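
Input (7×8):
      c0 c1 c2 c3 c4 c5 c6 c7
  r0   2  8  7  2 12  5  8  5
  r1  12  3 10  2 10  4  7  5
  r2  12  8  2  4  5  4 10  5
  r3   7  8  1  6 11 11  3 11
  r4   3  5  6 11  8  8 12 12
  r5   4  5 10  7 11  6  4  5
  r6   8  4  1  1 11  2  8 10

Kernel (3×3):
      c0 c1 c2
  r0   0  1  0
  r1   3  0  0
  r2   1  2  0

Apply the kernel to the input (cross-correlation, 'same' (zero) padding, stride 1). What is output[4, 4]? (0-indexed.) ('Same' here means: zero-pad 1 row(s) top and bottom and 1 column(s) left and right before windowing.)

The receptive field on the zero-padded input at this output position is [6 11 11 / 11 8 8 / 7 11 6]. Elementwise product with the kernel and sum: 11·1 + 11·3 + 7·1 + 11·2.

73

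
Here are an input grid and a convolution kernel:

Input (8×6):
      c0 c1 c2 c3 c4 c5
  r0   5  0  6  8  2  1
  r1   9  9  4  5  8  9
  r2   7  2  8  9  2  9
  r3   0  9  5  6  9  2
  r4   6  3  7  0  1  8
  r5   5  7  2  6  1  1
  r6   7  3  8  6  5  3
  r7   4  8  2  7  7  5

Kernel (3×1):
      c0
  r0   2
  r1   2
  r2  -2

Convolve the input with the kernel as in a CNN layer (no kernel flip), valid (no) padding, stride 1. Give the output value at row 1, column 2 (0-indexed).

14

The receptive field on the input at this output position is [4 / 8 / 5]. Elementwise product with the kernel and sum: 4·2 + 8·2 + 5·-2.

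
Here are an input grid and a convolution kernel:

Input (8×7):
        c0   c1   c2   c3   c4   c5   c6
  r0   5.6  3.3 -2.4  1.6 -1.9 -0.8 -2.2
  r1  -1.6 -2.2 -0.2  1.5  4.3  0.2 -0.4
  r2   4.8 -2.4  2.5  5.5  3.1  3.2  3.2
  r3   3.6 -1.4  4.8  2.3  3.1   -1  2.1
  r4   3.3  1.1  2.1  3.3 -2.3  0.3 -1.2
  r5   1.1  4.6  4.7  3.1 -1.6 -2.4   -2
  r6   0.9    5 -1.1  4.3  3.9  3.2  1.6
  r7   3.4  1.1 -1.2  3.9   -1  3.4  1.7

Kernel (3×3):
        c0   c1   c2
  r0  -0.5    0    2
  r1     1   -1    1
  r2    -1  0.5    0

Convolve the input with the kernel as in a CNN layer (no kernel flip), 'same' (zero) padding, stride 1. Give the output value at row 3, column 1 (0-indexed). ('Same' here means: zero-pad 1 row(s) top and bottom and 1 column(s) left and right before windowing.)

9.65

The receptive field on the zero-padded input at this output position is [4.8 -2.4 2.5 / 3.6 -1.4 4.8 / 3.3 1.1 2.1]. Elementwise product with the kernel and sum: 4.8·-0.5 + 2.5·2 + 3.6·1 + -1.4·-1 + 4.8·1 + 3.3·-1 + 1.1·0.5.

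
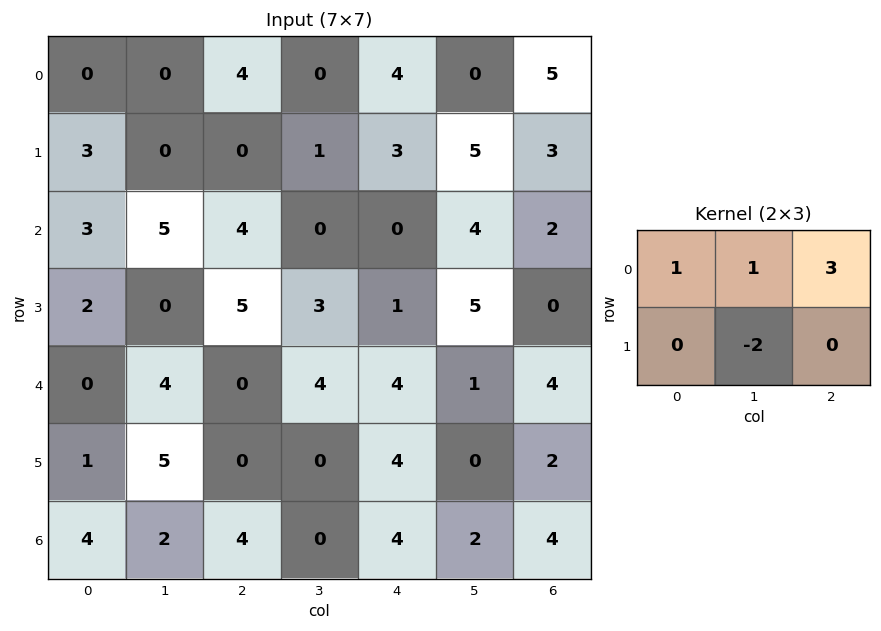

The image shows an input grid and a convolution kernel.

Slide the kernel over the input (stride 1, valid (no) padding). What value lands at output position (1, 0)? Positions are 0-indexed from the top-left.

-7

The receptive field on the input at this output position is [3 0 0 / 3 5 4]. Elementwise product with the kernel and sum: 3·1 + 0·1 + 0·3 + 5·-2.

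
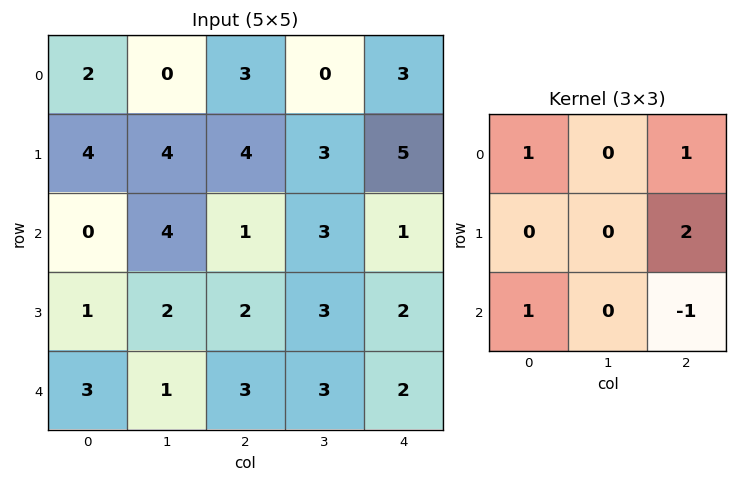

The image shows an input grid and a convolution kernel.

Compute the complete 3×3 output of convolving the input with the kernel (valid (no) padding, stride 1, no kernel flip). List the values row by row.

Output[0,0]: The receptive field on the input at this output position is [2 0 3 / 4 4 4 / 0 4 1]. Elementwise product with the kernel and sum: 2·1 + 3·1 + 4·2 + 0·1 + 1·-1.
Output[0,1]: The receptive field on the input at this output position is [0 3 0 / 4 4 3 / 4 1 3]. Elementwise product with the kernel and sum: 0·1 + 0·1 + 3·2 + 4·1 + 3·-1.

12 7 16
9 12 11
5 11 7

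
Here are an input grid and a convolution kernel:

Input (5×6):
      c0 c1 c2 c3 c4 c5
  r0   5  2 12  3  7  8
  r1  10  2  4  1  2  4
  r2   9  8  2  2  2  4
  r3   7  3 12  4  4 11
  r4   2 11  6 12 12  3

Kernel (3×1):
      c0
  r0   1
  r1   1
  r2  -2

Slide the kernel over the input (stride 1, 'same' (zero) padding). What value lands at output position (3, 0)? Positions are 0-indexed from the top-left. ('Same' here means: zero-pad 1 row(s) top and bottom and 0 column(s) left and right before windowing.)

The receptive field on the zero-padded input at this output position is [9 / 7 / 2]. Elementwise product with the kernel and sum: 9·1 + 7·1 + 2·-2.

12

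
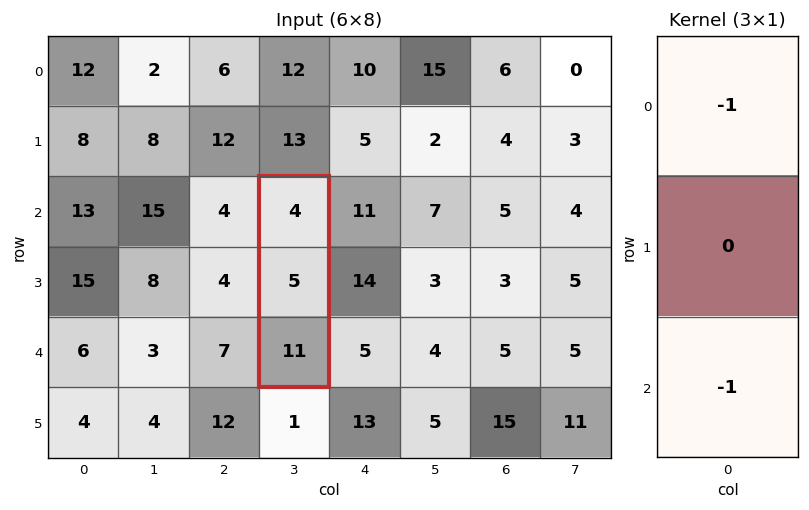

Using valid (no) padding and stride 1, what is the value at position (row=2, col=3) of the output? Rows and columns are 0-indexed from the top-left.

The receptive field on the input at this output position is [4 / 5 / 11]. Elementwise product with the kernel and sum: 4·-1 + 11·-1.

-15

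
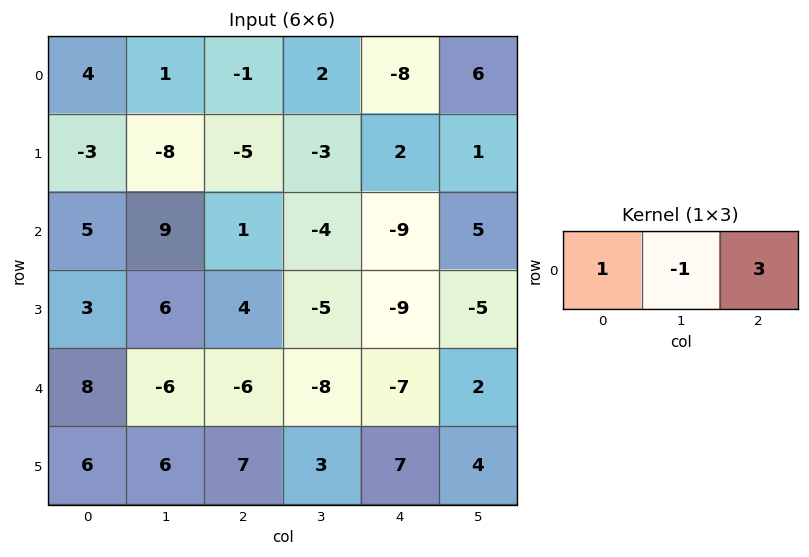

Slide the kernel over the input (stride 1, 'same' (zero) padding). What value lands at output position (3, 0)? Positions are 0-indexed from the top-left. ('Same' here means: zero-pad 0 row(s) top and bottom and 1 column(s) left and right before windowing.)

15

The receptive field on the zero-padded input at this output position is [0 3 6]. Elementwise product with the kernel and sum: 0·1 + 3·-1 + 6·3.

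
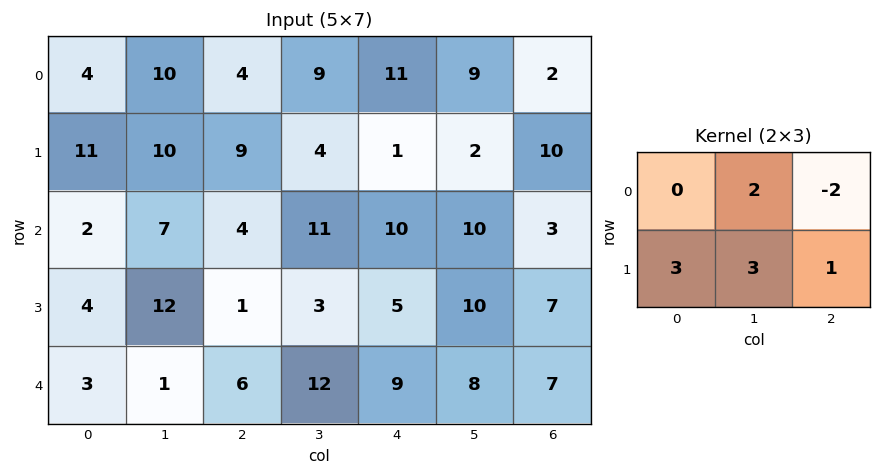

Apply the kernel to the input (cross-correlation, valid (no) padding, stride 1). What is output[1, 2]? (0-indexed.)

61

The receptive field on the input at this output position is [9 4 1 / 4 11 10]. Elementwise product with the kernel and sum: 4·2 + 1·-2 + 4·3 + 11·3 + 10·1.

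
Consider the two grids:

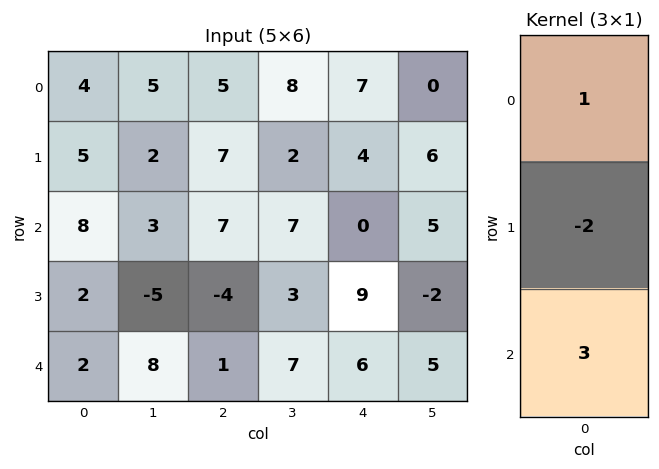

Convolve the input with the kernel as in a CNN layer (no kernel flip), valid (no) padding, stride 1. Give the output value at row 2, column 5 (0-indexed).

The receptive field on the input at this output position is [5 / -2 / 5]. Elementwise product with the kernel and sum: 5·1 + -2·-2 + 5·3.

24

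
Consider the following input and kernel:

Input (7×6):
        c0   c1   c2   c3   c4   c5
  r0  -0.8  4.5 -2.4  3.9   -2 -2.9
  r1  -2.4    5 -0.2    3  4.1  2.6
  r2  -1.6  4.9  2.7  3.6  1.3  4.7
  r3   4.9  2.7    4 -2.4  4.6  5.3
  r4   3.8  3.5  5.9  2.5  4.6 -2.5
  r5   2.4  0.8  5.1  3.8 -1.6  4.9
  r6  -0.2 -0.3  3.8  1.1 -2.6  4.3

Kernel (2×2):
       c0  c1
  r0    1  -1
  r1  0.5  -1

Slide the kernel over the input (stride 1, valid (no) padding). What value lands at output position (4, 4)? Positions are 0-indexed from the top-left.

The receptive field on the input at this output position is [4.6 -2.5 / -1.6 4.9]. Elementwise product with the kernel and sum: 4.6·1 + -2.5·-1 + -1.6·0.5 + 4.9·-1.

1.4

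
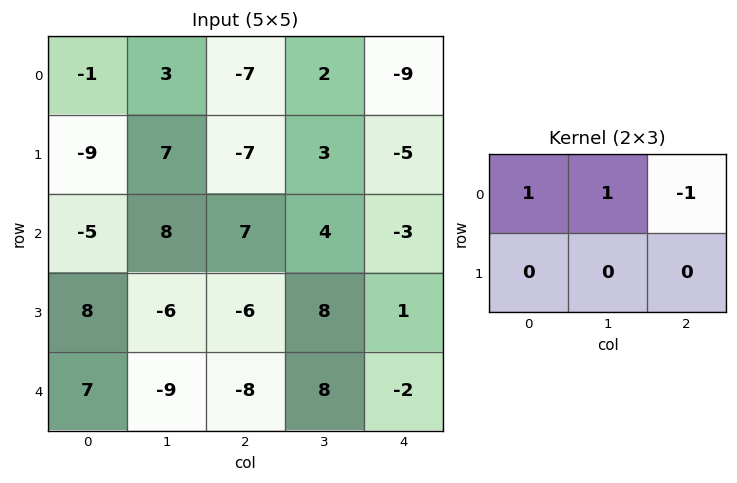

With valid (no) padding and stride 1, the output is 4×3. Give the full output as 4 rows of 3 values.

9 -6 4
5 -3 1
-4 11 14
8 -20 1

Output[0,0]: The receptive field on the input at this output position is [-1 3 -7 / -9 7 -7]. Elementwise product with the kernel and sum: -1·1 + 3·1 + -7·-1.
Output[0,1]: The receptive field on the input at this output position is [3 -7 2 / 7 -7 3]. Elementwise product with the kernel and sum: 3·1 + -7·1 + 2·-1.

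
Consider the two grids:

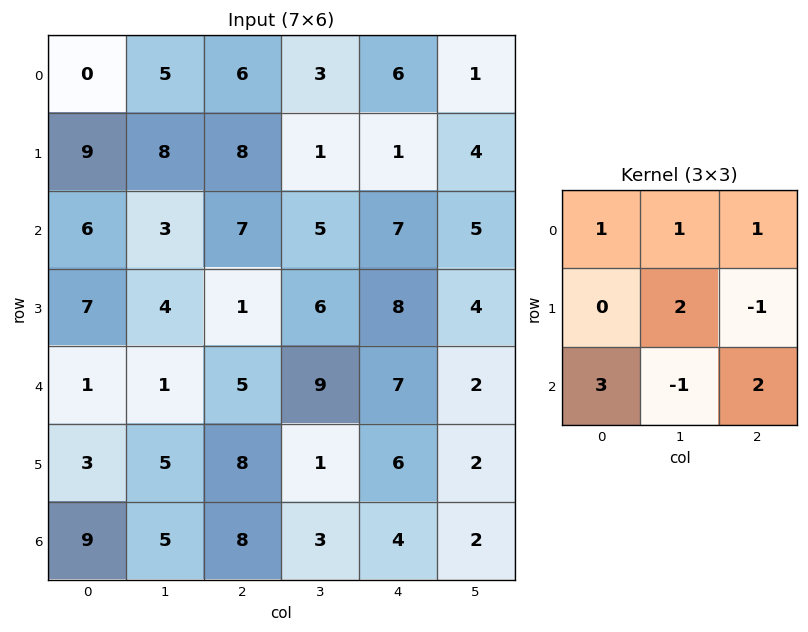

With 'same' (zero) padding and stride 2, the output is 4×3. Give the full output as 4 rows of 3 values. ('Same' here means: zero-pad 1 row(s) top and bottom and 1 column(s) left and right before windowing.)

Output[0,0]: The receptive field on the zero-padded input at this output position is [0 0 0 / 0 0 5 / 0 9 8]. Elementwise product with the kernel and sum: 0·1 + 0·1 + 0·1 + 0·2 + 5·-1 + 0·3 + 9·-1 + 8·2.
Output[0,1]: The receptive field on the zero-padded input at this output position is [0 0 0 / 5 6 3 / 8 8 1]. Elementwise product with the kernel and sum: 0·1 + 0·1 + 0·1 + 6·2 + 3·-1 + 8·3 + 8·-1 + 1·2.

2 27 21
27 49 33
19 21 31
21 27 15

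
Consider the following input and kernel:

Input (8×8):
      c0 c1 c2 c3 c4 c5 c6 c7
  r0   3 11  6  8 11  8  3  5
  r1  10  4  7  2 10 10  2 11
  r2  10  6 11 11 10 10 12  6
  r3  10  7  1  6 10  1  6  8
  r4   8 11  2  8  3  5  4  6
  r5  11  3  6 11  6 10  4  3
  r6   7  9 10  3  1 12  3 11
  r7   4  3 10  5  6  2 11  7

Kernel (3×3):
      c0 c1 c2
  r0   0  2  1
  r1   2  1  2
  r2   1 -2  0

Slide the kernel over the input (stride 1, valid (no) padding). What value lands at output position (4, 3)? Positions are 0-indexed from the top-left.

The receptive field on the input at this output position is [8 3 5 / 11 6 10 / 3 1 12]. Elementwise product with the kernel and sum: 3·2 + 5·1 + 11·2 + 6·1 + 10·2 + 3·1 + 1·-2.

60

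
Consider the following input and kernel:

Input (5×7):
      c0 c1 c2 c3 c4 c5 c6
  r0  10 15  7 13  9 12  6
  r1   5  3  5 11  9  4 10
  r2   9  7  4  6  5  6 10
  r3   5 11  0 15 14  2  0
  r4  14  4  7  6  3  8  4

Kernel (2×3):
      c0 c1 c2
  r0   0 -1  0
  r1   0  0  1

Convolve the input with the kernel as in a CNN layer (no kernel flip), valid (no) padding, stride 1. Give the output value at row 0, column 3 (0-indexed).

-5

The receptive field on the input at this output position is [13 9 12 / 11 9 4]. Elementwise product with the kernel and sum: 9·-1 + 4·1.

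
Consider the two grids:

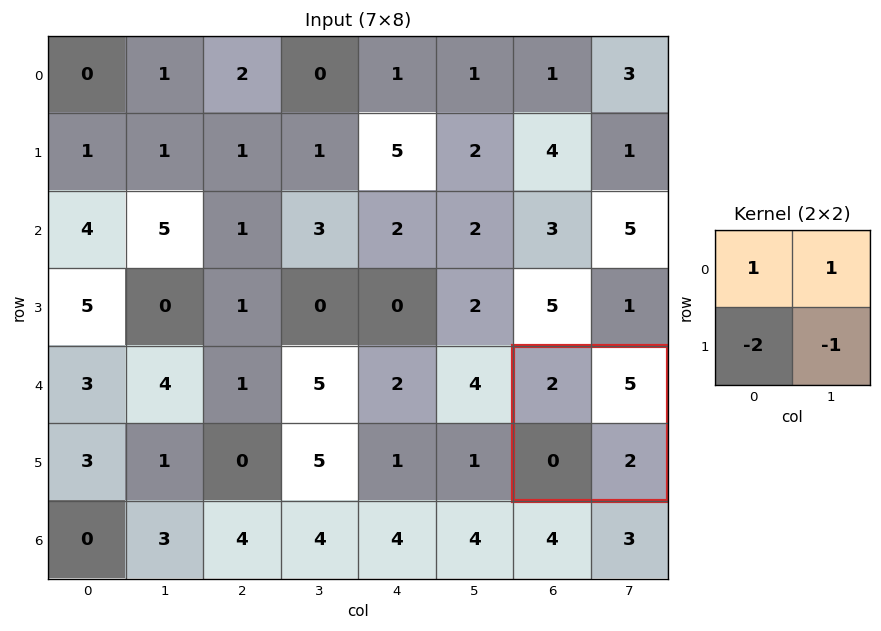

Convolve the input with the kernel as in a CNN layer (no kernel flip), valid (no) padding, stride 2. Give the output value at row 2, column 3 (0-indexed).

The receptive field on the input at this output position is [2 5 / 0 2]. Elementwise product with the kernel and sum: 2·1 + 5·1 + 0·-2 + 2·-1.

5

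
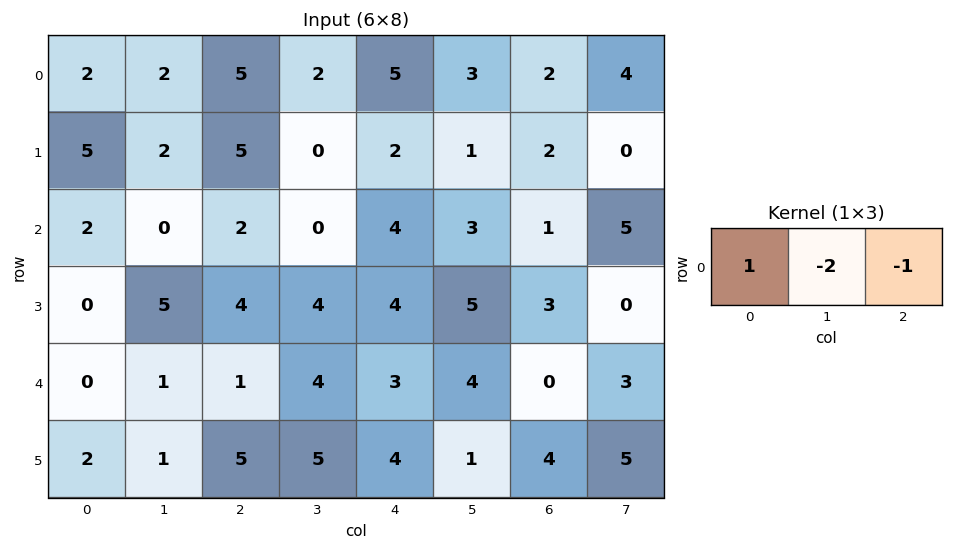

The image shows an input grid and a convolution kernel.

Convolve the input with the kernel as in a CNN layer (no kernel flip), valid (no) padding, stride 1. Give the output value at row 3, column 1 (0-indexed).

-7

The receptive field on the input at this output position is [5 4 4]. Elementwise product with the kernel and sum: 5·1 + 4·-2 + 4·-1.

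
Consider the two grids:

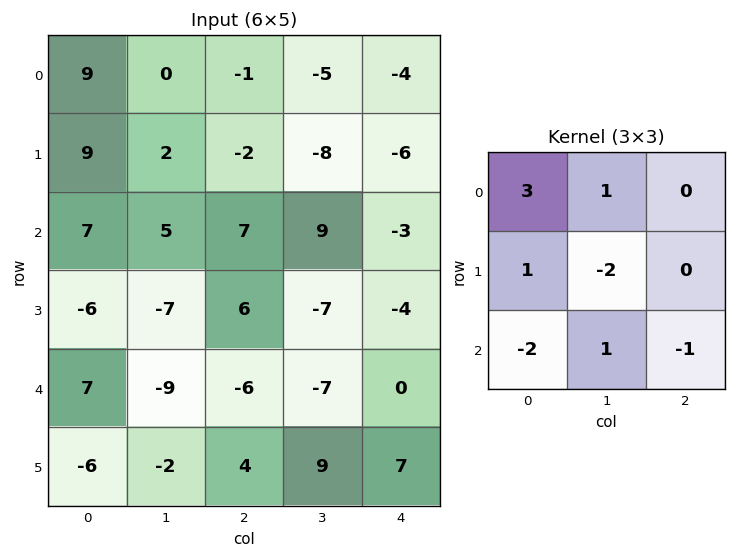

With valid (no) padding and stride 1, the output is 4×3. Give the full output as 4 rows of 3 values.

16 -7 4
25 22 -40
17 22 55
6 -13 13

Output[0,0]: The receptive field on the input at this output position is [9 0 -1 / 9 2 -2 / 7 5 7]. Elementwise product with the kernel and sum: 9·3 + 0·1 + 9·1 + 2·-2 + 7·-2 + 5·1 + 7·-1.
Output[0,1]: The receptive field on the input at this output position is [0 -1 -5 / 2 -2 -8 / 5 7 9]. Elementwise product with the kernel and sum: 0·3 + -1·1 + 2·1 + -2·-2 + 5·-2 + 7·1 + 9·-1.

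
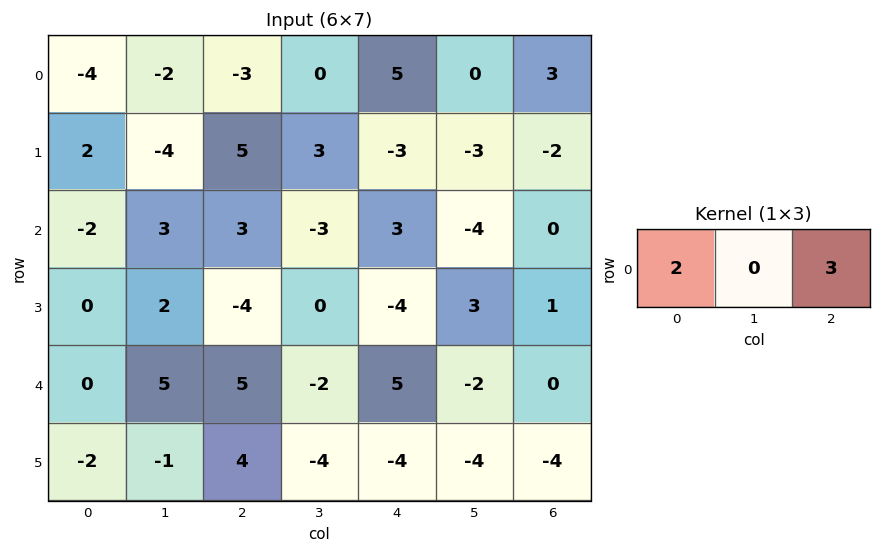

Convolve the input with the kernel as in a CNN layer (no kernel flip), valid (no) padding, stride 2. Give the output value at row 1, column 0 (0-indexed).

5

The receptive field on the input at this output position is [-2 3 3]. Elementwise product with the kernel and sum: -2·2 + 3·3.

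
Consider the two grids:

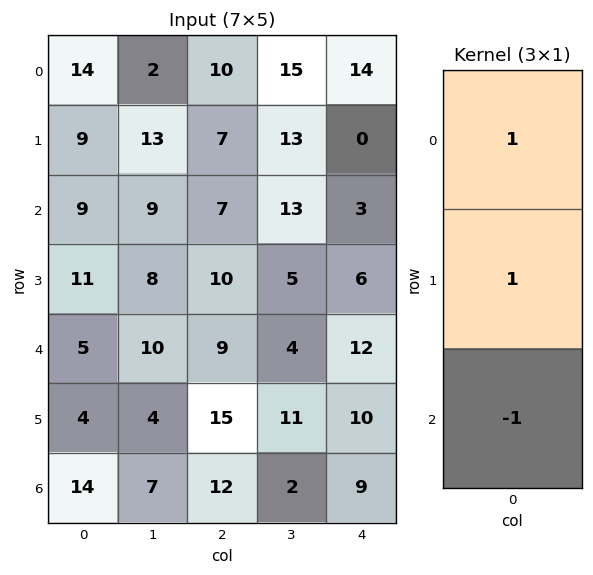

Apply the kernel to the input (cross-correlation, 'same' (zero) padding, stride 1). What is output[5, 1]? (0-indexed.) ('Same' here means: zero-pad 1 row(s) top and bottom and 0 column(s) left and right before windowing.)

The receptive field on the zero-padded input at this output position is [10 / 4 / 7]. Elementwise product with the kernel and sum: 10·1 + 4·1 + 7·-1.

7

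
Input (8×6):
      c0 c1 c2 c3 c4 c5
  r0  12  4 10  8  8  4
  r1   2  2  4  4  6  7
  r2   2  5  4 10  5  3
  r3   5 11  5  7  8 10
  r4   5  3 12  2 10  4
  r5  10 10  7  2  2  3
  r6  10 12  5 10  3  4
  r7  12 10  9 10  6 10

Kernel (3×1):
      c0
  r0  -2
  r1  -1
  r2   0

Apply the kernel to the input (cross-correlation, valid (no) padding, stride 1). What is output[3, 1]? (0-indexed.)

-25

The receptive field on the input at this output position is [11 / 3 / 10]. Elementwise product with the kernel and sum: 11·-2 + 3·-1.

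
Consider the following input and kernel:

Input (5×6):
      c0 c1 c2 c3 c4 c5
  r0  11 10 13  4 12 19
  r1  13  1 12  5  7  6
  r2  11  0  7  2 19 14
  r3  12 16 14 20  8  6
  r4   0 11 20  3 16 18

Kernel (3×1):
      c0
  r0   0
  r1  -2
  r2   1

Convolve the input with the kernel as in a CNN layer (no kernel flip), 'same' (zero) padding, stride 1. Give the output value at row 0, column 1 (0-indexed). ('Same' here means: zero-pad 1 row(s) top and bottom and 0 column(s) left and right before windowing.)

-19

The receptive field on the zero-padded input at this output position is [0 / 10 / 1]. Elementwise product with the kernel and sum: 10·-2 + 1·1.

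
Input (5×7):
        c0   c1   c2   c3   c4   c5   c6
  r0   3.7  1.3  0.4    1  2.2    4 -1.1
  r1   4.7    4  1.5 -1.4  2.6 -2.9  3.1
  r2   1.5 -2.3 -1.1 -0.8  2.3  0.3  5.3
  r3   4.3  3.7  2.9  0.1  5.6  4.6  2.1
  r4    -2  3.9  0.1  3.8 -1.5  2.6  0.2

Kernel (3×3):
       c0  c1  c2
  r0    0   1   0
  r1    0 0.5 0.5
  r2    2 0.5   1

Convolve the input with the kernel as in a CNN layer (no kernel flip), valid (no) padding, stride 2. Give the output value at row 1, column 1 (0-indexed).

2.65

The receptive field on the input at this output position is [-1.1 -0.8 2.3 / 2.9 0.1 5.6 / 0.1 3.8 -1.5]. Elementwise product with the kernel and sum: -0.8·1 + 0.1·0.5 + 5.6·0.5 + 0.1·2 + 3.8·0.5 + -1.5·1.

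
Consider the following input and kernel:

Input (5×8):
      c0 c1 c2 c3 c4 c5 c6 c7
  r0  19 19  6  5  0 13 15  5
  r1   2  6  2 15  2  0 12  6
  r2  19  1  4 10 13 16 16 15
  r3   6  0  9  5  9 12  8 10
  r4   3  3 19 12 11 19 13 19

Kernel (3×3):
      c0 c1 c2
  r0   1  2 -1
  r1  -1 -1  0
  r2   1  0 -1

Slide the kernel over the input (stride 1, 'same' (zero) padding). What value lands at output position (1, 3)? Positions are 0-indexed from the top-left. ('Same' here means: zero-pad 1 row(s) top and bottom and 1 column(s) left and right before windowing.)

The receptive field on the zero-padded input at this output position is [6 5 0 / 2 15 2 / 4 10 13]. Elementwise product with the kernel and sum: 6·1 + 5·2 + 0·-1 + 2·-1 + 15·-1 + 4·1 + 13·-1.

-10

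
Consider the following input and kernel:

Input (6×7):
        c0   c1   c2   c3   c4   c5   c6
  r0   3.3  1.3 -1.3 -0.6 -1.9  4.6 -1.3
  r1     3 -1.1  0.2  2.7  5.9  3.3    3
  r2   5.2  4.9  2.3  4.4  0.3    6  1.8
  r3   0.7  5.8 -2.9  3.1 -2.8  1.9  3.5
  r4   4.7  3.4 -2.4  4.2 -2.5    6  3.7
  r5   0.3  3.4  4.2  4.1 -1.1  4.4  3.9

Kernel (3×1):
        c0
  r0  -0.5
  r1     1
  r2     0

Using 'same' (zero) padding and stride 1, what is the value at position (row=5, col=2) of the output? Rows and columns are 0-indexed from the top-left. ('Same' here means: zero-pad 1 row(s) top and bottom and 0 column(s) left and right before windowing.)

5.4

The receptive field on the zero-padded input at this output position is [-2.4 / 4.2 / 0]. Elementwise product with the kernel and sum: -2.4·-0.5 + 4.2·1.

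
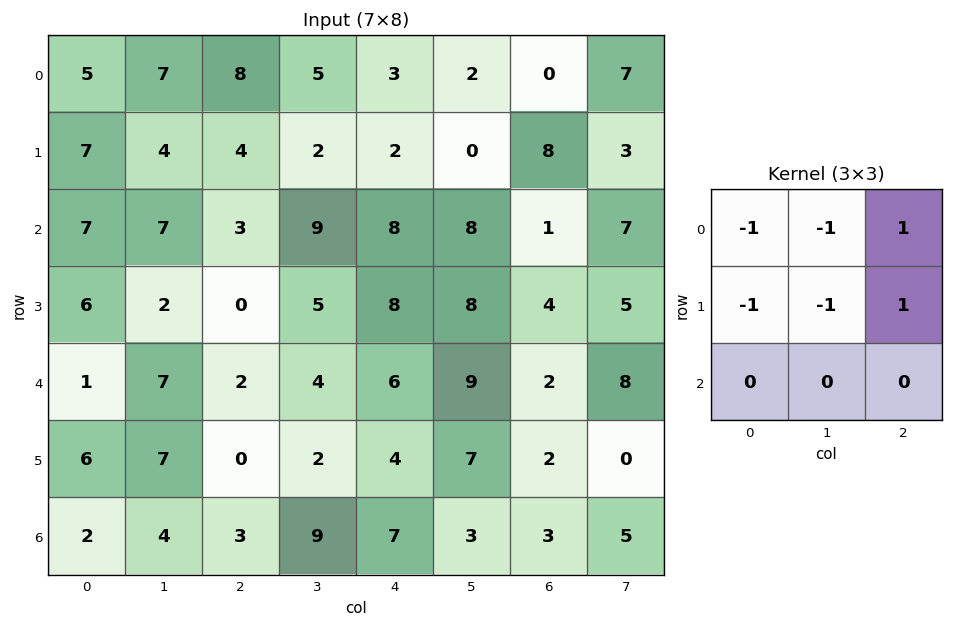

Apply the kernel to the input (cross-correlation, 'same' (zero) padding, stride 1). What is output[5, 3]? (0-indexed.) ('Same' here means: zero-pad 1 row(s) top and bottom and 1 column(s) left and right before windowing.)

The receptive field on the zero-padded input at this output position is [2 4 6 / 0 2 4 / 3 9 7]. Elementwise product with the kernel and sum: 2·-1 + 4·-1 + 6·1 + 0·-1 + 2·-1 + 4·1.

2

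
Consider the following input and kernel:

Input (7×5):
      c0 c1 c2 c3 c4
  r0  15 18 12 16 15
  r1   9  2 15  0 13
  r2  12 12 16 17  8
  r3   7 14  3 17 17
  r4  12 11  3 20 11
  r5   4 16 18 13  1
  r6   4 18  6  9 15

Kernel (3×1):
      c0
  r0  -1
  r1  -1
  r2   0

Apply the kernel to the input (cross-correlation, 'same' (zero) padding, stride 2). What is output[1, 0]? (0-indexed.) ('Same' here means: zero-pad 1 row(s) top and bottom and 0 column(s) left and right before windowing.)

-21

The receptive field on the zero-padded input at this output position is [9 / 12 / 7]. Elementwise product with the kernel and sum: 9·-1 + 12·-1.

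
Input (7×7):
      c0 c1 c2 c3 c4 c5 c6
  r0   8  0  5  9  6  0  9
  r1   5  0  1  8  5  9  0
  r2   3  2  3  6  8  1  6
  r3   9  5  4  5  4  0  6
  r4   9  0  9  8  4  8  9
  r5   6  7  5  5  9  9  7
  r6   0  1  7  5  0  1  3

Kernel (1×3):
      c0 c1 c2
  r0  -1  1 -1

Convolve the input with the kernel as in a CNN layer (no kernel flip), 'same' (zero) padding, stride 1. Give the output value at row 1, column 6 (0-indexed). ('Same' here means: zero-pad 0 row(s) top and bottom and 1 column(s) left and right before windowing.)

The receptive field on the zero-padded input at this output position is [9 0 0]. Elementwise product with the kernel and sum: 9·-1 + 0·1 + 0·-1.

-9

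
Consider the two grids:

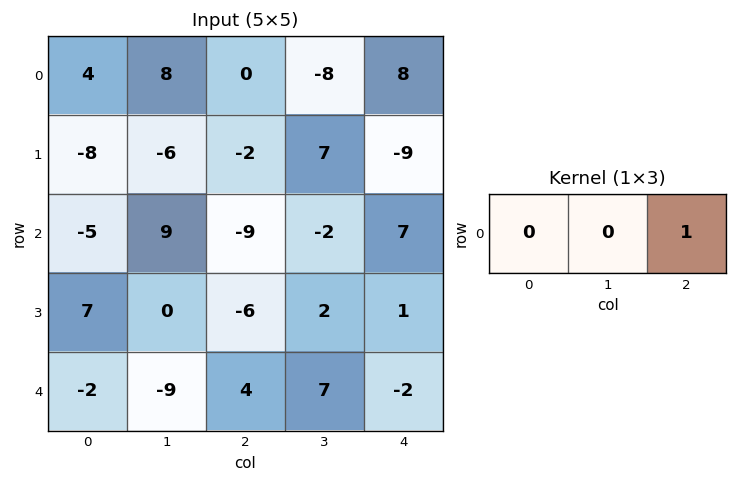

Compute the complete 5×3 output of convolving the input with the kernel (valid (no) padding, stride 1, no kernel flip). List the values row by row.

Output[0,0]: The receptive field on the input at this output position is [4 8 0]. Elementwise product with the kernel and sum: 0·1.

0 -8 8
-2 7 -9
-9 -2 7
-6 2 1
4 7 -2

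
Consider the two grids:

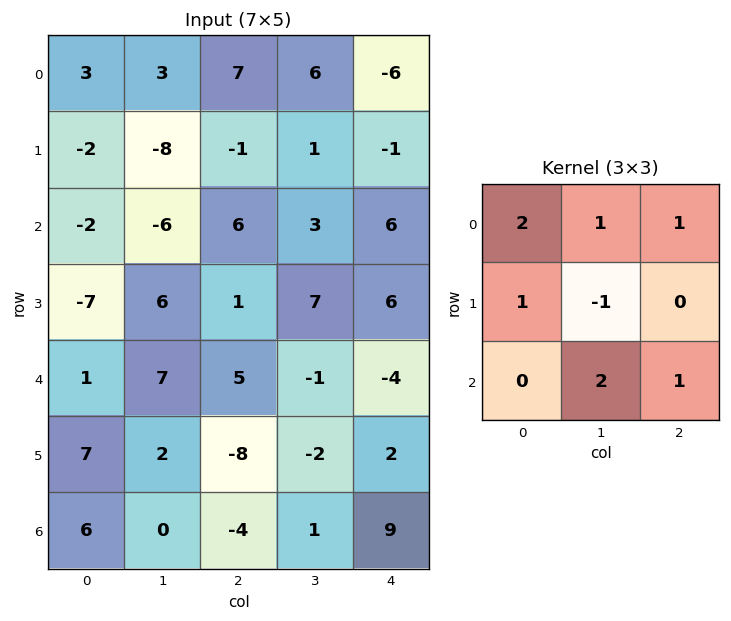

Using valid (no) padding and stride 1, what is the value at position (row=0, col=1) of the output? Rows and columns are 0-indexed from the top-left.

The receptive field on the input at this output position is [3 7 6 / -8 -1 1 / -6 6 3]. Elementwise product with the kernel and sum: 3·2 + 7·1 + 6·1 + -8·1 + -1·-1 + 6·2 + 3·1.

27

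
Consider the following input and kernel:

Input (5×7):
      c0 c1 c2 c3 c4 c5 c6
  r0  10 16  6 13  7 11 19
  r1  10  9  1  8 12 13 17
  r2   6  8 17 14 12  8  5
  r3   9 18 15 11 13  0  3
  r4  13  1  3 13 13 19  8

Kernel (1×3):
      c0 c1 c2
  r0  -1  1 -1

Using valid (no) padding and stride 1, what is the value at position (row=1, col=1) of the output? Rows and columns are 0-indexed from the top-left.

-16

The receptive field on the input at this output position is [9 1 8]. Elementwise product with the kernel and sum: 9·-1 + 1·1 + 8·-1.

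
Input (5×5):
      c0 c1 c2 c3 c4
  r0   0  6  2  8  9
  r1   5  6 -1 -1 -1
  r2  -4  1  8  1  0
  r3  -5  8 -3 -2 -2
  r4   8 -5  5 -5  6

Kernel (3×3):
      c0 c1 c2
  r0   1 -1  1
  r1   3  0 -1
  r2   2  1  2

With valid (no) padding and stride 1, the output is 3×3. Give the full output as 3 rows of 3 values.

Output[0,0]: The receptive field on the input at this output position is [0 6 2 / 5 6 -1 / -4 1 8]. Elementwise product with the kernel and sum: 0·1 + 6·-1 + 2·1 + 5·3 + -1·-1 + -4·2 + 1·1 + 8·2.

21 43 18
-30 17 11
12 5 17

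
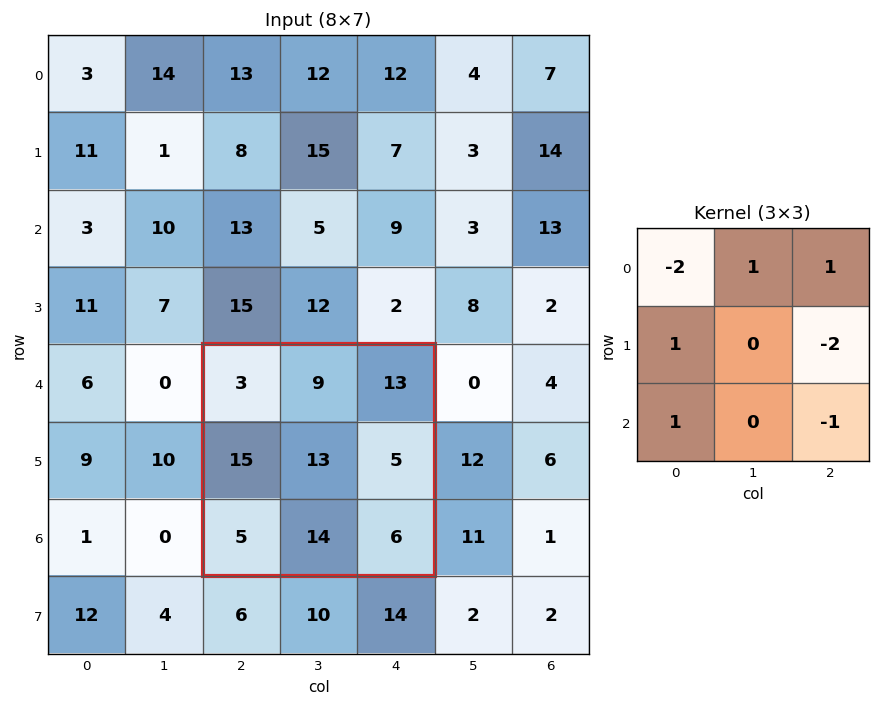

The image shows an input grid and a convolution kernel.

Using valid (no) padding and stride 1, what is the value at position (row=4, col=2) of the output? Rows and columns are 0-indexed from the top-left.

20

The receptive field on the input at this output position is [3 9 13 / 15 13 5 / 5 14 6]. Elementwise product with the kernel and sum: 3·-2 + 9·1 + 13·1 + 15·1 + 5·-2 + 5·1 + 6·-1.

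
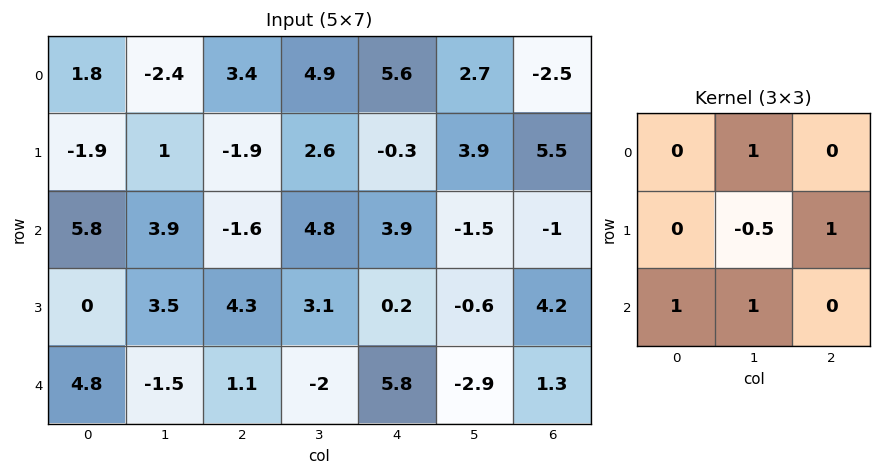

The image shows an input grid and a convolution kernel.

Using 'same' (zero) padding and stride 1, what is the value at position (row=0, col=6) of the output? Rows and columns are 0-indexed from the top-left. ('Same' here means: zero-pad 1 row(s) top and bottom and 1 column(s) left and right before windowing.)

The receptive field on the zero-padded input at this output position is [0 0 0 / 2.7 -2.5 0 / 3.9 5.5 0]. Elementwise product with the kernel and sum: 0·1 + -2.5·-0.5 + 0·1 + 3.9·1 + 5.5·1.

10.65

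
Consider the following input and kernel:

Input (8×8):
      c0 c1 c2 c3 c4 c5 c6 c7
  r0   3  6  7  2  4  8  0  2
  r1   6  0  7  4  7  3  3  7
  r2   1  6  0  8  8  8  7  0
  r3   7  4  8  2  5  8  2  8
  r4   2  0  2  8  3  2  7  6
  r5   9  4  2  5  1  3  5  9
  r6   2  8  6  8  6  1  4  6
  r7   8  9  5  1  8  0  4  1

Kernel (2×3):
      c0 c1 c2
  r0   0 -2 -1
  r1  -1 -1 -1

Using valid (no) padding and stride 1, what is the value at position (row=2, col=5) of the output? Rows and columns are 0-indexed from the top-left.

-32

The receptive field on the input at this output position is [8 7 0 / 8 2 8]. Elementwise product with the kernel and sum: 7·-2 + 0·-1 + 8·-1 + 2·-1 + 8·-1.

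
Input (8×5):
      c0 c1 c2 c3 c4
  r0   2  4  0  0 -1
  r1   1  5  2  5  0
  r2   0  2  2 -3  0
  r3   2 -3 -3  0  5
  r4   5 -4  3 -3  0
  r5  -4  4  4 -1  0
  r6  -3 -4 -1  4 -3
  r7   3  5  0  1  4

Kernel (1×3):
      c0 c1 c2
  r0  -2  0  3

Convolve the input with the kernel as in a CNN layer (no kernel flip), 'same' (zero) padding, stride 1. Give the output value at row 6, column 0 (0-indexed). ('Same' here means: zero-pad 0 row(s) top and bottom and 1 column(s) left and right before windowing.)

-12

The receptive field on the zero-padded input at this output position is [0 -3 -4]. Elementwise product with the kernel and sum: 0·-2 + -4·3.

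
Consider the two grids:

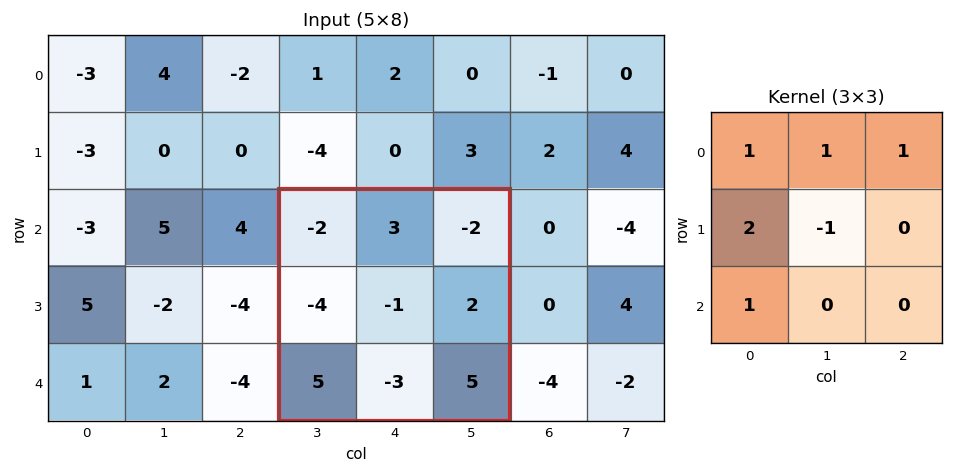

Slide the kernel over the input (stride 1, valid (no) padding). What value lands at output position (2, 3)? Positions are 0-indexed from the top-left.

The receptive field on the input at this output position is [-2 3 -2 / -4 -1 2 / 5 -3 5]. Elementwise product with the kernel and sum: -2·1 + 3·1 + -2·1 + -4·2 + -1·-1 + 5·1.

-3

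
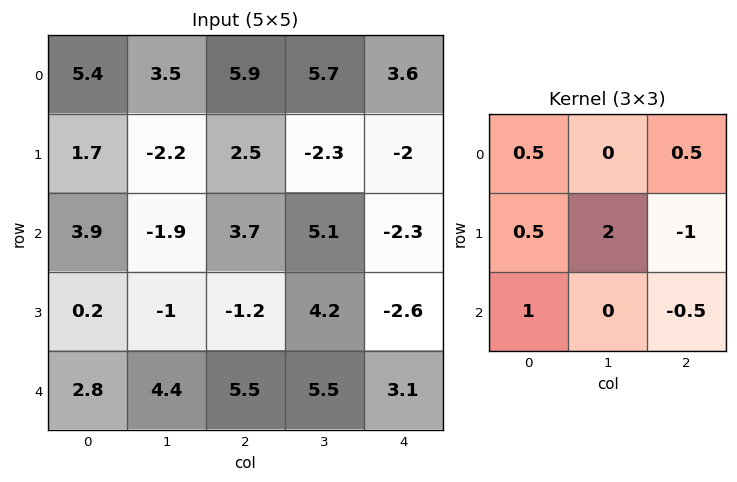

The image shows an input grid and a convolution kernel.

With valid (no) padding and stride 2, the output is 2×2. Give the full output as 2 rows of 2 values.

1.65 8.25
3.15 15.05

Output[0,0]: The receptive field on the input at this output position is [5.4 3.5 5.9 / 1.7 -2.2 2.5 / 3.9 -1.9 3.7]. Elementwise product with the kernel and sum: 5.4·0.5 + 5.9·0.5 + 1.7·0.5 + -2.2·2 + 2.5·-1 + 3.9·1 + 3.7·-0.5.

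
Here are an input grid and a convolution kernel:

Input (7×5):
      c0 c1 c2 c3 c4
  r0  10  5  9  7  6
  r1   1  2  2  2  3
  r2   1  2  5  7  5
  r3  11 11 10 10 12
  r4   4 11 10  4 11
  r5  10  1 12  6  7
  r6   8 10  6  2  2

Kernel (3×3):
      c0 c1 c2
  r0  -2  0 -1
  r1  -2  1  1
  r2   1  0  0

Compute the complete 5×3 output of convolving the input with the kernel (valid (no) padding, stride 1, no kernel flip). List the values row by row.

-26 -15 -18
12 13 5
-4 -2 -3
-9 -39 -25
-17 0 -36

Output[0,0]: The receptive field on the input at this output position is [10 5 9 / 1 2 2 / 1 2 5]. Elementwise product with the kernel and sum: 10·-2 + 9·-1 + 1·-2 + 2·1 + 2·1 + 1·1.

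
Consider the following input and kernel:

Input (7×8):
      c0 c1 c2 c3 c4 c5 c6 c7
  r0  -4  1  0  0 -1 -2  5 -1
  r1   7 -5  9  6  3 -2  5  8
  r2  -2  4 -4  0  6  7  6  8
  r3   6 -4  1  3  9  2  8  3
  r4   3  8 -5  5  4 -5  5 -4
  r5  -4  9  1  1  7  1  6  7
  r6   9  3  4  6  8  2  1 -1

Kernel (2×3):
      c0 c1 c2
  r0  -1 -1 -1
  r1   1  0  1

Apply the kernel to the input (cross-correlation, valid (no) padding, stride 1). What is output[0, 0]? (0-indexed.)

19

The receptive field on the input at this output position is [-4 1 0 / 7 -5 9]. Elementwise product with the kernel and sum: -4·-1 + 1·-1 + 0·-1 + 7·1 + 9·1.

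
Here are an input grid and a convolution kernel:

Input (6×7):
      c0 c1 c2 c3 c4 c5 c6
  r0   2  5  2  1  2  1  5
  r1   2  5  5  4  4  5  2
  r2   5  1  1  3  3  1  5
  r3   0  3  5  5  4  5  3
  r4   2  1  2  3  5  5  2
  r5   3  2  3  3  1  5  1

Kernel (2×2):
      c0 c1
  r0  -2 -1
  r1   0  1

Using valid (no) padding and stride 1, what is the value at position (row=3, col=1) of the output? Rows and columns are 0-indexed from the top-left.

-9

The receptive field on the input at this output position is [3 5 / 1 2]. Elementwise product with the kernel and sum: 3·-2 + 5·-1 + 2·1.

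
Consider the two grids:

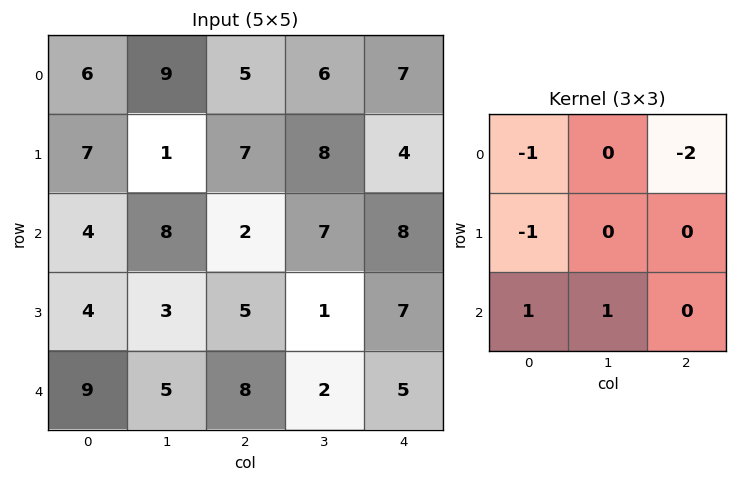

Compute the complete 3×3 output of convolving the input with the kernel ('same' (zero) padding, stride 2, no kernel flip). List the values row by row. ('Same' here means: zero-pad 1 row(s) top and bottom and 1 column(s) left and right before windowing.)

7 -1 6
2 -17 -7
-6 -10 -3

Output[0,0]: The receptive field on the zero-padded input at this output position is [0 0 0 / 0 6 9 / 0 7 1]. Elementwise product with the kernel and sum: 0·-1 + 0·-2 + 0·-1 + 0·1 + 7·1.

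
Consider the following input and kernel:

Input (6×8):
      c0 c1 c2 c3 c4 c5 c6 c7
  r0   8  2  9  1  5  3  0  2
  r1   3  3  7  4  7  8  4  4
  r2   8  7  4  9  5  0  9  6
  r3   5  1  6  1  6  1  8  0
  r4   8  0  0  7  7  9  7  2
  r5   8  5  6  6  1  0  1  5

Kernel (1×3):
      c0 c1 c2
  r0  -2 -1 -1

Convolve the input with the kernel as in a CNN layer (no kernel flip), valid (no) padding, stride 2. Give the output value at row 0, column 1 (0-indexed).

-24

The receptive field on the input at this output position is [9 1 5]. Elementwise product with the kernel and sum: 9·-2 + 1·-1 + 5·-1.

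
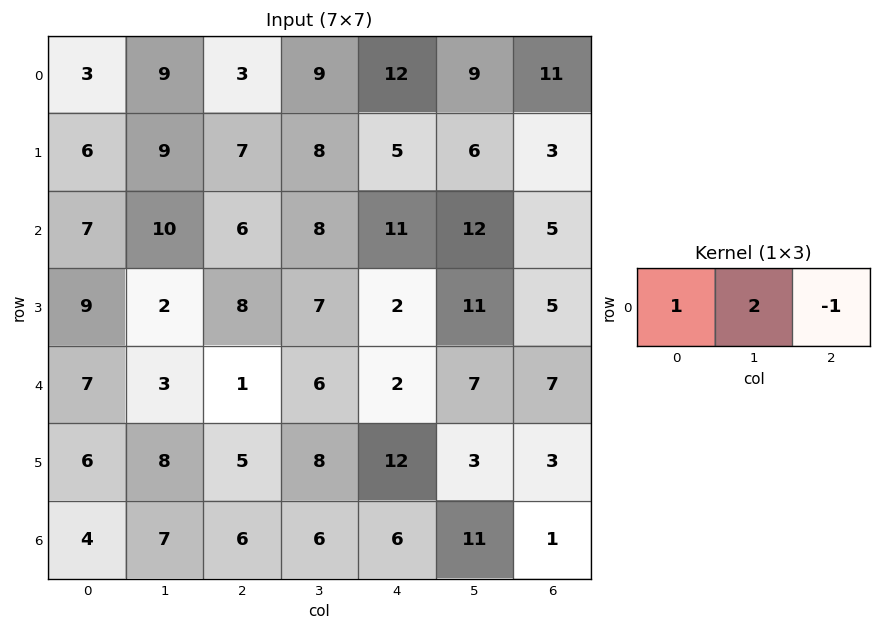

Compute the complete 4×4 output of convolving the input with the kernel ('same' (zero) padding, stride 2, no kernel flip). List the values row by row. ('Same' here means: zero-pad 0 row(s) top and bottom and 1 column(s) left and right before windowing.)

Output[0,0]: The receptive field on the zero-padded input at this output position is [0 3 9]. Elementwise product with the kernel and sum: 0·1 + 3·2 + 9·-1.

-3 6 24 31
4 14 18 22
11 -1 3 21
1 13 7 13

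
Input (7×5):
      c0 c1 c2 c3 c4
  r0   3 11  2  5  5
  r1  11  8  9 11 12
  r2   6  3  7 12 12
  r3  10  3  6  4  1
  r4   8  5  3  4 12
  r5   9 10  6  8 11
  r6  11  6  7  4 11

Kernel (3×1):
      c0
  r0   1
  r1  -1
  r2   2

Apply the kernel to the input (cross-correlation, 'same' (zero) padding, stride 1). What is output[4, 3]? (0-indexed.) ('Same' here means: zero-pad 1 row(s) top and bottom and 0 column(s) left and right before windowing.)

16

The receptive field on the zero-padded input at this output position is [4 / 4 / 8]. Elementwise product with the kernel and sum: 4·1 + 4·-1 + 8·2.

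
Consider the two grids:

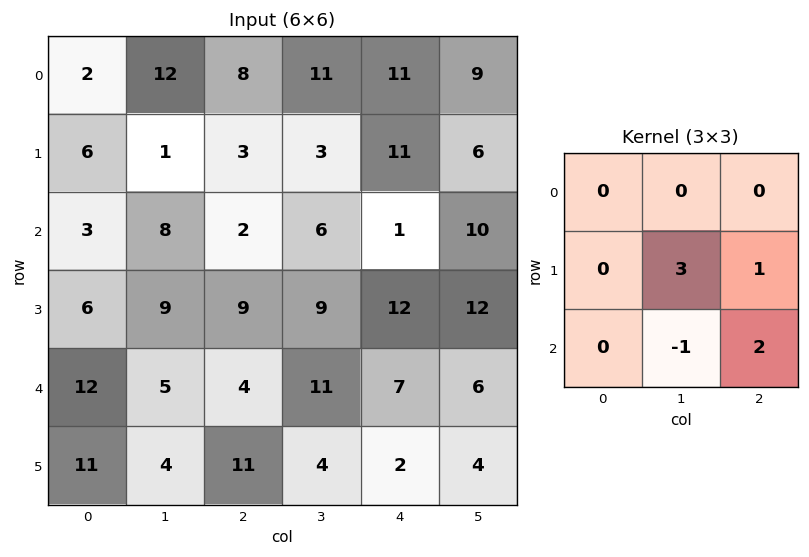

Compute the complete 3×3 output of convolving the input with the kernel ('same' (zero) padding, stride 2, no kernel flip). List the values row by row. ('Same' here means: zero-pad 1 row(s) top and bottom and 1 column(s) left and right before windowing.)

14 38 43
29 21 25
38 20 33

Output[0,0]: The receptive field on the zero-padded input at this output position is [0 0 0 / 0 2 12 / 0 6 1]. Elementwise product with the kernel and sum: 2·3 + 12·1 + 6·-1 + 1·2.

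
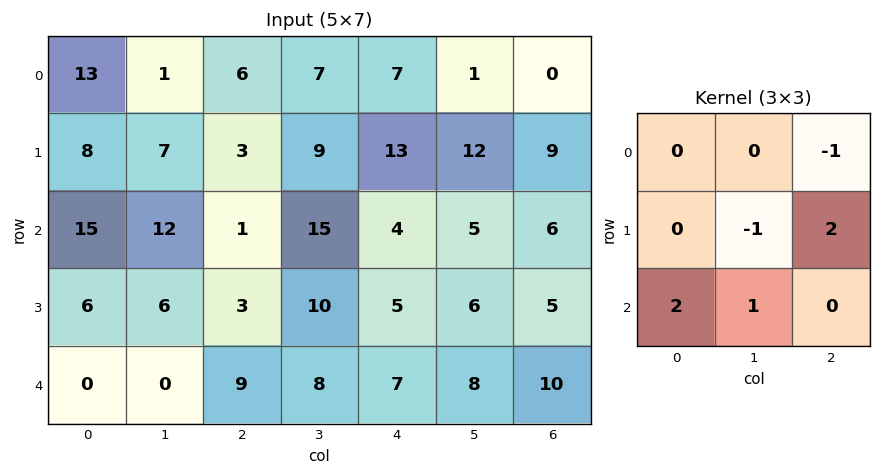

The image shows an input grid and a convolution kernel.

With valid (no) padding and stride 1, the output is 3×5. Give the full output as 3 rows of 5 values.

Output[0,0]: The receptive field on the input at this output position is [13 1 6 / 8 7 3 / 15 12 1]. Elementwise product with the kernel and sum: 6·-1 + 7·-1 + 3·2 + 15·2 + 12·1.

35 33 27 44 19
5 35 -4 19 14
-1 11 22 25 20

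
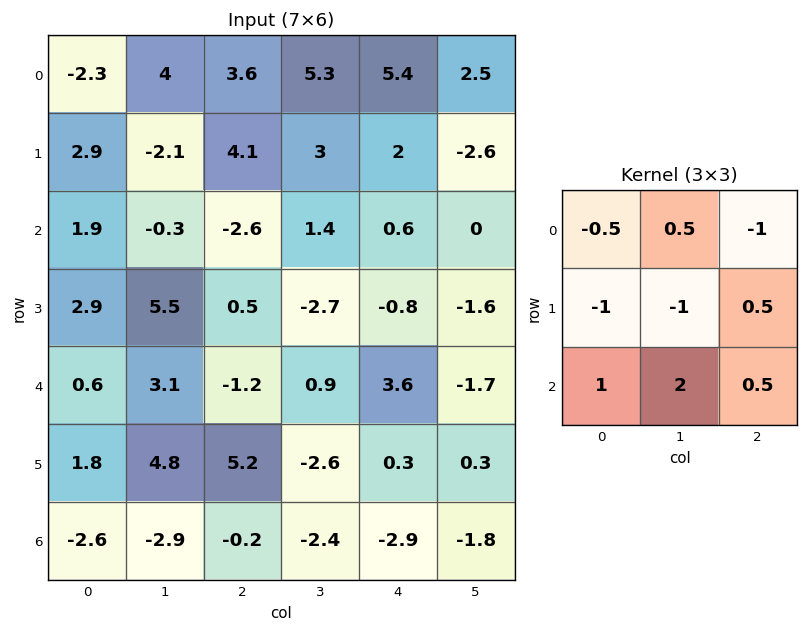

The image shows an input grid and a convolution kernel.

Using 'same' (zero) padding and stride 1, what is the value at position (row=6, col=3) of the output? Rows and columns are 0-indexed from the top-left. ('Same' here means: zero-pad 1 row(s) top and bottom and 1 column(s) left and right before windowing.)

The receptive field on the zero-padded input at this output position is [5.2 -2.6 0.3 / -0.2 -2.4 -2.9 / 0 0 0]. Elementwise product with the kernel and sum: 5.2·-0.5 + -2.6·0.5 + 0.3·-1 + -0.2·-1 + -2.4·-1 + -2.9·0.5 + 0·1 + 0·2 + 0·0.5.

-3.05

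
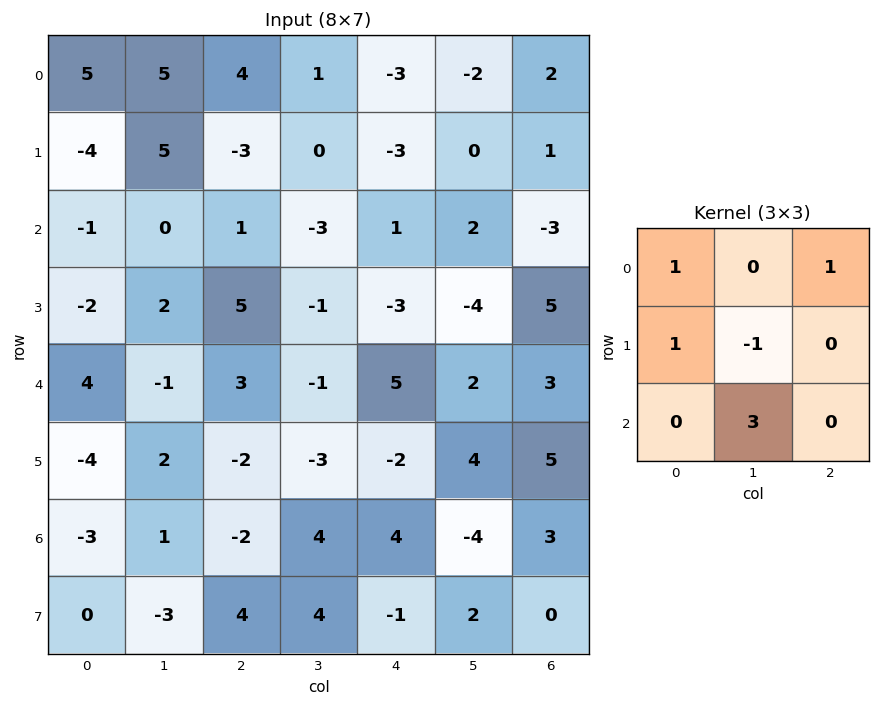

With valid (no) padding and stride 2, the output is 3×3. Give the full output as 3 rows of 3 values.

Output[0,0]: The receptive field on the input at this output position is [5 5 4 / -4 5 -3 / -1 0 1]. Elementwise product with the kernel and sum: 5·1 + 4·1 + -4·1 + 5·-1 + 0·3.

0 -11 2
-7 5 5
4 21 -10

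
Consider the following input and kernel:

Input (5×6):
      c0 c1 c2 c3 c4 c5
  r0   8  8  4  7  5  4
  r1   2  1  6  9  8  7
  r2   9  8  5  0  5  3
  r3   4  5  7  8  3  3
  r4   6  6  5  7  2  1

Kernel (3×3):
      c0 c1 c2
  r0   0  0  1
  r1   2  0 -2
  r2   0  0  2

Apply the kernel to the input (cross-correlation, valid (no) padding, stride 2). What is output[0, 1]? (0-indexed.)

11

The receptive field on the input at this output position is [4 7 5 / 6 9 8 / 5 0 5]. Elementwise product with the kernel and sum: 5·1 + 6·2 + 8·-2 + 5·2.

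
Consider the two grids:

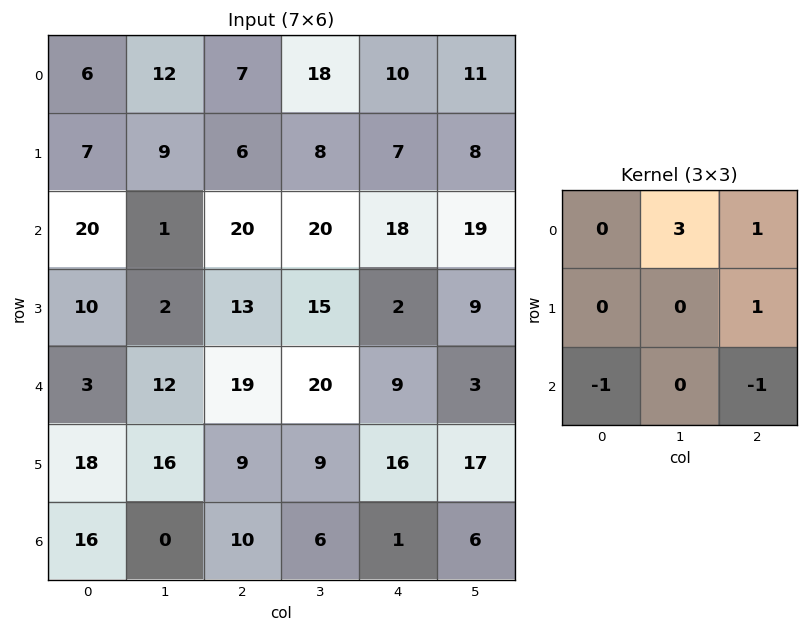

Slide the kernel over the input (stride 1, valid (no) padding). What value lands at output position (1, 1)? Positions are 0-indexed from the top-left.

29

The receptive field on the input at this output position is [9 6 8 / 1 20 20 / 2 13 15]. Elementwise product with the kernel and sum: 6·3 + 8·1 + 20·1 + 2·-1 + 15·-1.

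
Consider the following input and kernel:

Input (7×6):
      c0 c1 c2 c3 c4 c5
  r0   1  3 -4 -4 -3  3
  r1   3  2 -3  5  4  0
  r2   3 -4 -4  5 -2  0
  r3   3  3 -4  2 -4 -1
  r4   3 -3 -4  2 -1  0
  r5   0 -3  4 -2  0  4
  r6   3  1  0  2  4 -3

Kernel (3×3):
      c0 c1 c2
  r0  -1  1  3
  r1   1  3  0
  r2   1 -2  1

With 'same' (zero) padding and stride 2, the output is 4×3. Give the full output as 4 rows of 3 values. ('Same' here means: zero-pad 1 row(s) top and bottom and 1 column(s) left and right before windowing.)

-1 4 -16
15 7 7
18 -29 -8
0 2 28

Output[0,0]: The receptive field on the zero-padded input at this output position is [0 0 0 / 0 1 3 / 0 3 2]. Elementwise product with the kernel and sum: 0·-1 + 0·1 + 0·3 + 0·1 + 1·3 + 0·1 + 3·-2 + 2·1.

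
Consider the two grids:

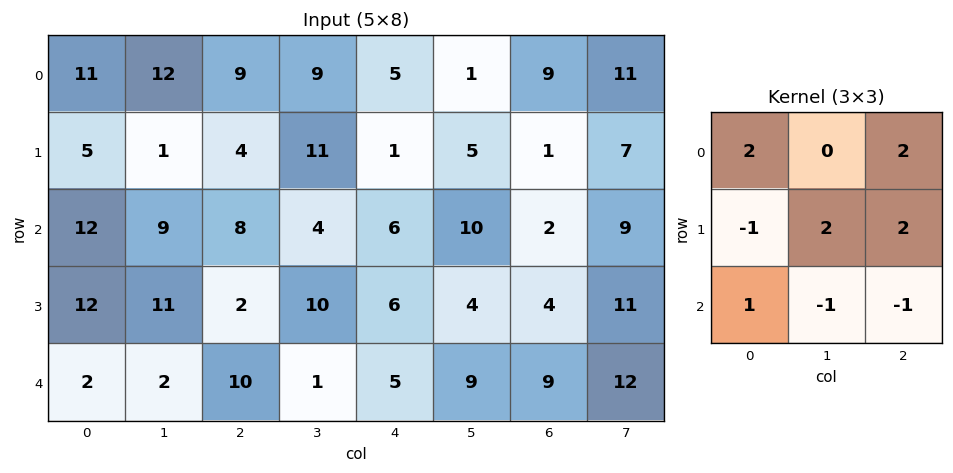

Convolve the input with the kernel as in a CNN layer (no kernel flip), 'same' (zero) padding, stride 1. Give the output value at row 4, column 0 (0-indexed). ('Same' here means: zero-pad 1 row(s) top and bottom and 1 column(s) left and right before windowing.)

The receptive field on the zero-padded input at this output position is [0 12 11 / 0 2 2 / 0 0 0]. Elementwise product with the kernel and sum: 0·2 + 11·2 + 0·-1 + 2·2 + 2·2 + 0·1 + 0·-1 + 0·-1.

30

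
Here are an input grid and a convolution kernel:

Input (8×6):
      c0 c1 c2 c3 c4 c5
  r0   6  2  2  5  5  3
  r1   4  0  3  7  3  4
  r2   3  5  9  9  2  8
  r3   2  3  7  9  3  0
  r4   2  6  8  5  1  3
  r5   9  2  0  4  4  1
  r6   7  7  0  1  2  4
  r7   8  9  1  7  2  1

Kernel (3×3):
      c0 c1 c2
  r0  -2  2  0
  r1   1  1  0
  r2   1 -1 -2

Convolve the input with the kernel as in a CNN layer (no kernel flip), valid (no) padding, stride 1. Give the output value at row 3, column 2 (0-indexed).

The receptive field on the input at this output position is [7 9 3 / 8 5 1 / 0 4 4]. Elementwise product with the kernel and sum: 7·-2 + 9·2 + 8·1 + 5·1 + 0·1 + 4·-1 + 4·-2.

5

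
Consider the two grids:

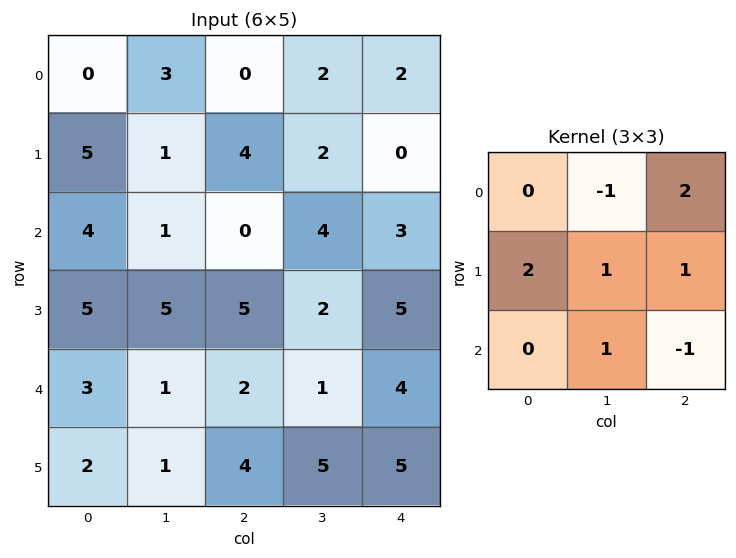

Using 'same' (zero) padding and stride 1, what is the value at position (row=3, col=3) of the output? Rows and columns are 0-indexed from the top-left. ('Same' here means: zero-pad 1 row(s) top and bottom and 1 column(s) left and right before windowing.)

The receptive field on the zero-padded input at this output position is [0 4 3 / 5 2 5 / 2 1 4]. Elementwise product with the kernel and sum: 4·-1 + 3·2 + 5·2 + 2·1 + 5·1 + 1·1 + 4·-1.

16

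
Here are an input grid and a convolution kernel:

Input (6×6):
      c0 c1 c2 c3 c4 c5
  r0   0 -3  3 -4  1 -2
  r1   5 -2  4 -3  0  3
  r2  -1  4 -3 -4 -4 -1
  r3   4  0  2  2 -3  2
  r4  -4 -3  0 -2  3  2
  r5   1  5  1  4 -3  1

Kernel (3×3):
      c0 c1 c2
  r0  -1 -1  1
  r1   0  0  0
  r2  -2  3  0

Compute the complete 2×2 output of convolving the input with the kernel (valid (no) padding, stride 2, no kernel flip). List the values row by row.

20 -4
-7 -3

Output[0,0]: The receptive field on the input at this output position is [0 -3 3 / 5 -2 4 / -1 4 -3]. Elementwise product with the kernel and sum: 0·-1 + -3·-1 + 3·1 + -1·-2 + 4·3.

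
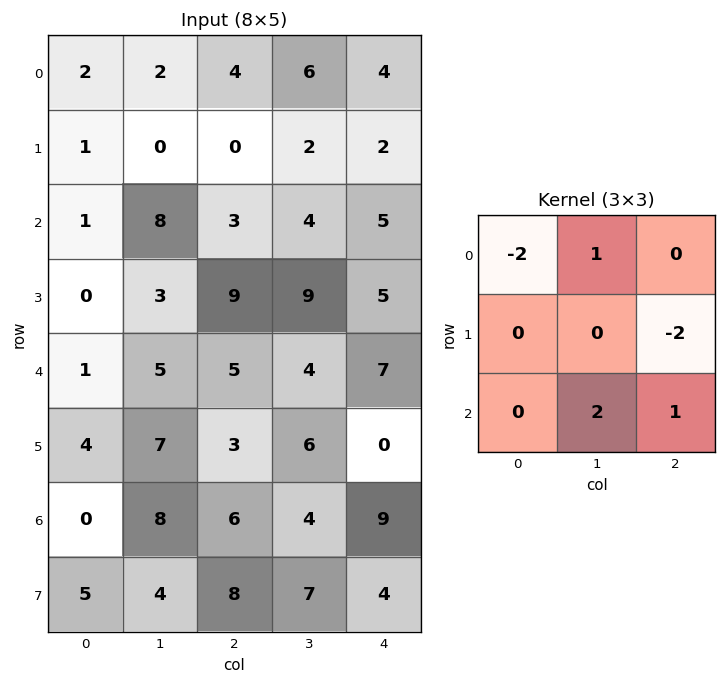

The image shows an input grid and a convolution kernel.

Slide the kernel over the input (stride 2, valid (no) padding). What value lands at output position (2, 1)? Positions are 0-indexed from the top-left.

The receptive field on the input at this output position is [5 4 7 / 3 6 0 / 6 4 9]. Elementwise product with the kernel and sum: 5·-2 + 4·1 + 0·-2 + 4·2 + 9·1.

11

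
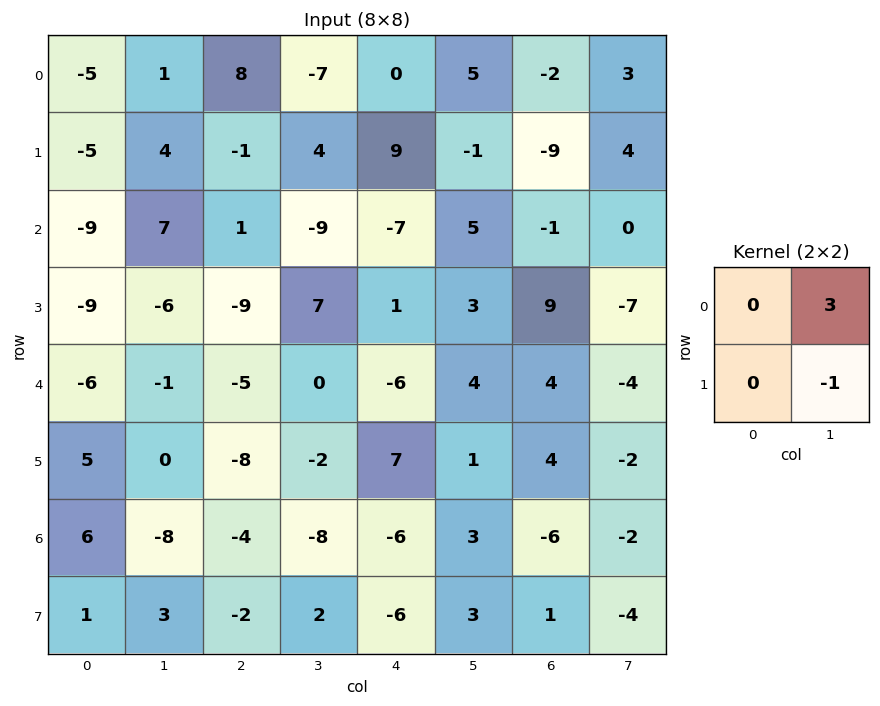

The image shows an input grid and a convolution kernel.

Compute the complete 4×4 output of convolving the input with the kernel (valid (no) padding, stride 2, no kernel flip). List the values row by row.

Output[0,0]: The receptive field on the input at this output position is [-5 1 / -5 4]. Elementwise product with the kernel and sum: 1·3 + 4·-1.
Output[0,1]: The receptive field on the input at this output position is [8 -7 / -1 4]. Elementwise product with the kernel and sum: -7·3 + 4·-1.

-1 -25 16 5
27 -34 12 7
-3 2 11 -10
-27 -26 6 -2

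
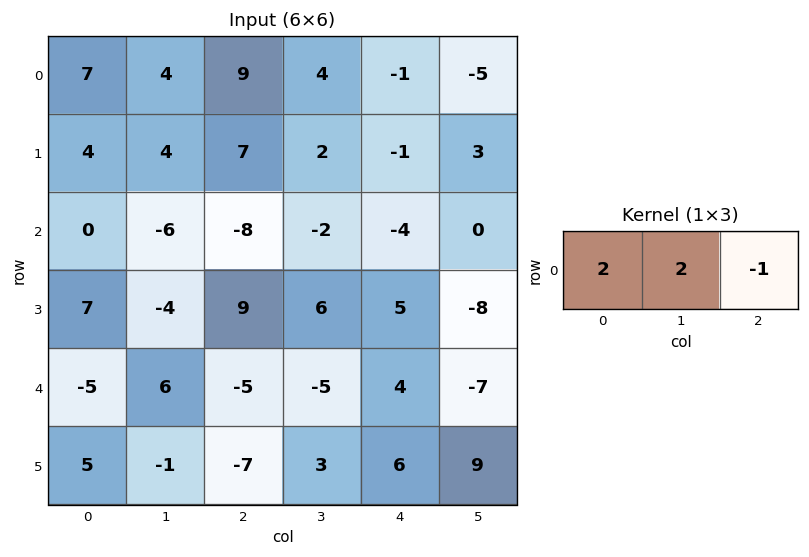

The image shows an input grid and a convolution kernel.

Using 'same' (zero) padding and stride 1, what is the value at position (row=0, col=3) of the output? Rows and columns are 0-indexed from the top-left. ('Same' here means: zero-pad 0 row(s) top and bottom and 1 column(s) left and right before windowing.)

27

The receptive field on the zero-padded input at this output position is [9 4 -1]. Elementwise product with the kernel and sum: 9·2 + 4·2 + -1·-1.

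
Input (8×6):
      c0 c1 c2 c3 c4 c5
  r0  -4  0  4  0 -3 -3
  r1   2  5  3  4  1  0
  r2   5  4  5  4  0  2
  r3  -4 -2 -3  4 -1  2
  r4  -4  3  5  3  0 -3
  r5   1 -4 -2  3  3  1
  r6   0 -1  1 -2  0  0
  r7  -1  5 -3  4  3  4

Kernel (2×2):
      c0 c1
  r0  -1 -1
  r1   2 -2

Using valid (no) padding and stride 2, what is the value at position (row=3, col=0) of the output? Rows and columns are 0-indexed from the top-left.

The receptive field on the input at this output position is [0 -1 / -1 5]. Elementwise product with the kernel and sum: 0·-1 + -1·-1 + -1·2 + 5·-2.

-11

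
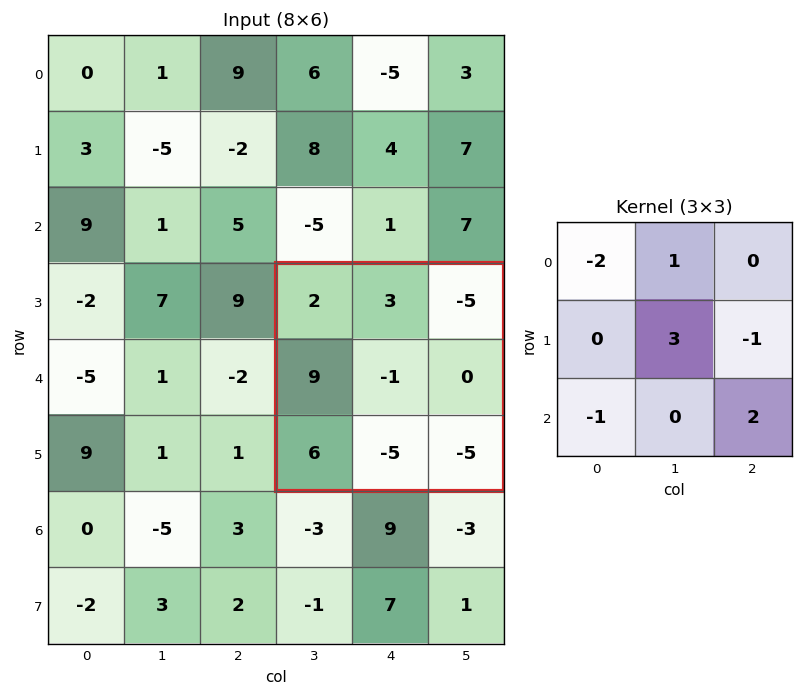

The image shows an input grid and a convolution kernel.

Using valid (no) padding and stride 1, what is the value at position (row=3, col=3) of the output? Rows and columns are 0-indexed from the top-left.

The receptive field on the input at this output position is [2 3 -5 / 9 -1 0 / 6 -5 -5]. Elementwise product with the kernel and sum: 2·-2 + 3·1 + -1·3 + 0·-1 + 6·-1 + -5·2.

-20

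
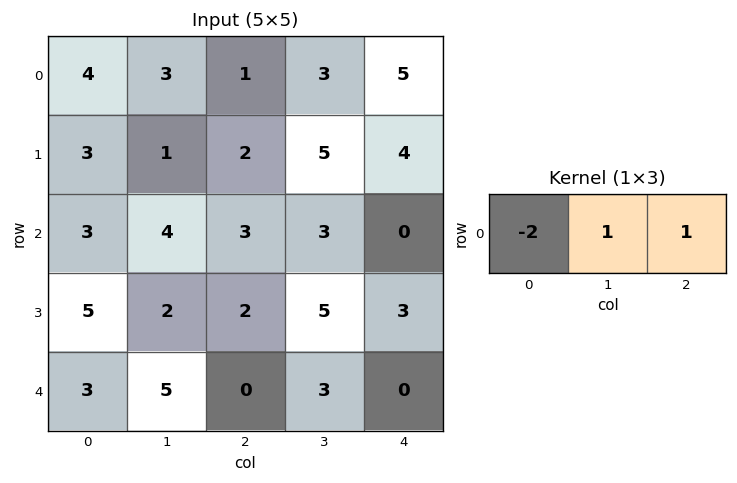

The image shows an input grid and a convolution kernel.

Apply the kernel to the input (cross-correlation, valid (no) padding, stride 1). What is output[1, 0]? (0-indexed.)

-3

The receptive field on the input at this output position is [3 1 2]. Elementwise product with the kernel and sum: 3·-2 + 1·1 + 2·1.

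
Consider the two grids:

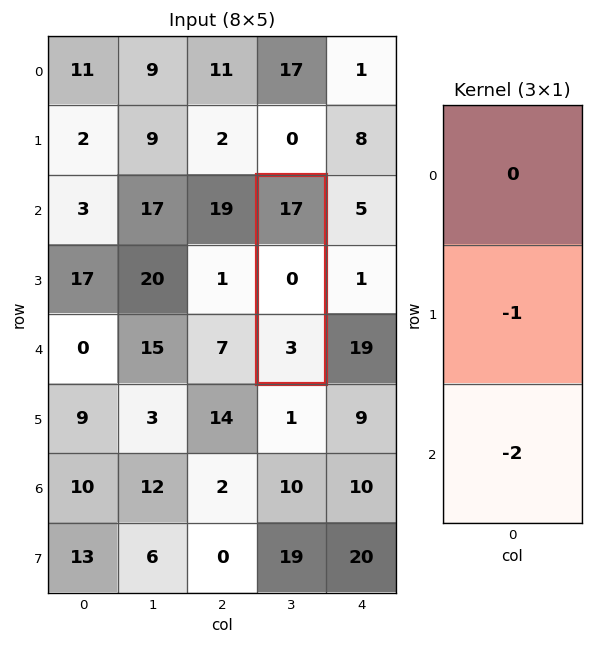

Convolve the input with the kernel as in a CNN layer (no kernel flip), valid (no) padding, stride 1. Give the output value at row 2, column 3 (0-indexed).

The receptive field on the input at this output position is [17 / 0 / 3]. Elementwise product with the kernel and sum: 0·-1 + 3·-2.

-6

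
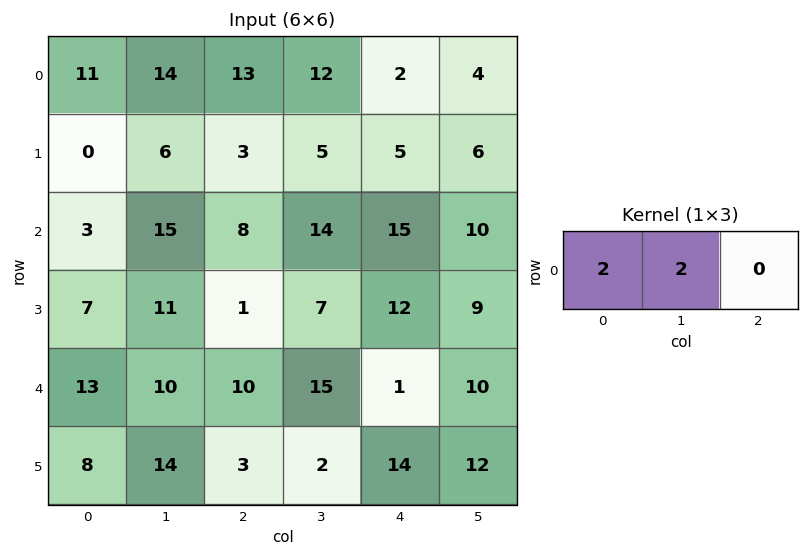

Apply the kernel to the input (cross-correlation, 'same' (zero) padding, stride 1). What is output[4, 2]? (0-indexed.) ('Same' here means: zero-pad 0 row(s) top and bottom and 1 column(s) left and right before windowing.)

The receptive field on the zero-padded input at this output position is [10 10 15]. Elementwise product with the kernel and sum: 10·2 + 10·2.

40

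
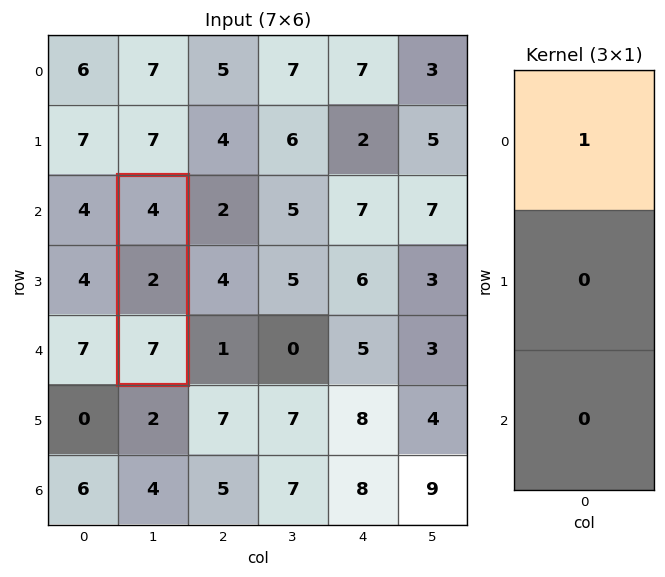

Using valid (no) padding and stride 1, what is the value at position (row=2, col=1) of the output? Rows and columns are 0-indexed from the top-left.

4

The receptive field on the input at this output position is [4 / 2 / 7]. Elementwise product with the kernel and sum: 4·1.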